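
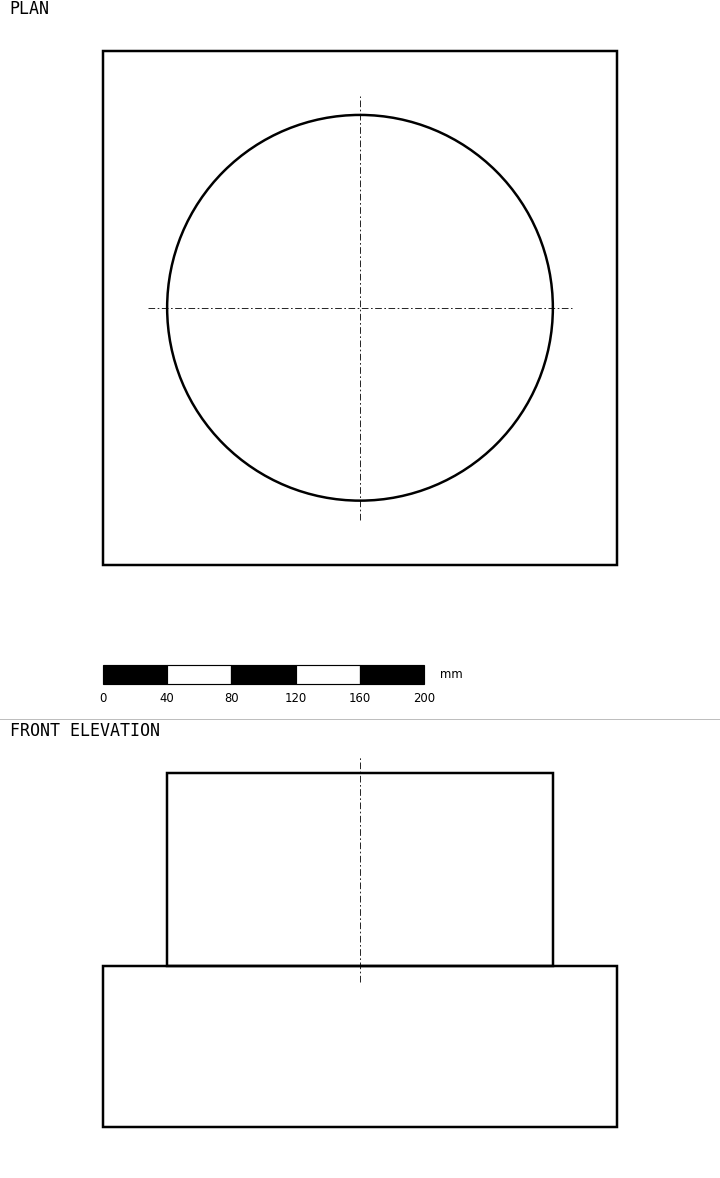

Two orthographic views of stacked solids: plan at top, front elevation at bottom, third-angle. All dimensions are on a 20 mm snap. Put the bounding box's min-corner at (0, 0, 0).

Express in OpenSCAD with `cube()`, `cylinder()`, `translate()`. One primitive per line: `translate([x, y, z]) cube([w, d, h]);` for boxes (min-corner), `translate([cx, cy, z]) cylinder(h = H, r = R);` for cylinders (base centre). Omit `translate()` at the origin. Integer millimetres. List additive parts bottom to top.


cube([320, 320, 100]);
translate([160, 160, 100]) cylinder(h = 120, r = 120);


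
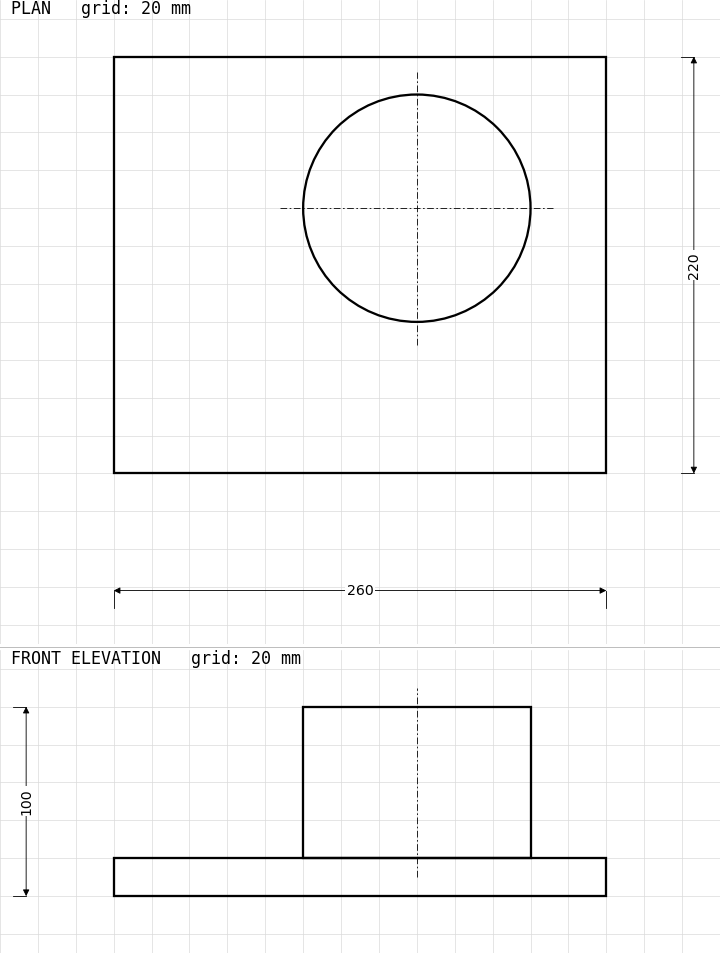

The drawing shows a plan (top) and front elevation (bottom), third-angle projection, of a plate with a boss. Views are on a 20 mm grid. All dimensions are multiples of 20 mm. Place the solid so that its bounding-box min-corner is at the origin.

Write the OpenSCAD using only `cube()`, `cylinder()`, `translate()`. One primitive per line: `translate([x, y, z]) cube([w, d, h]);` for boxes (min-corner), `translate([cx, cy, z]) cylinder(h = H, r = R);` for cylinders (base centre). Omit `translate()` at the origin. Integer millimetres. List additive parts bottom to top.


cube([260, 220, 20]);
translate([160, 140, 20]) cylinder(h = 80, r = 60);


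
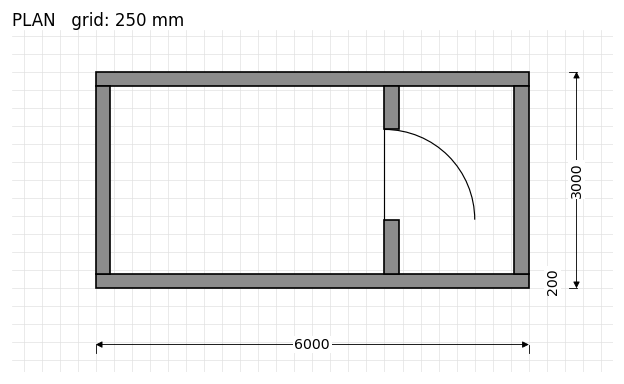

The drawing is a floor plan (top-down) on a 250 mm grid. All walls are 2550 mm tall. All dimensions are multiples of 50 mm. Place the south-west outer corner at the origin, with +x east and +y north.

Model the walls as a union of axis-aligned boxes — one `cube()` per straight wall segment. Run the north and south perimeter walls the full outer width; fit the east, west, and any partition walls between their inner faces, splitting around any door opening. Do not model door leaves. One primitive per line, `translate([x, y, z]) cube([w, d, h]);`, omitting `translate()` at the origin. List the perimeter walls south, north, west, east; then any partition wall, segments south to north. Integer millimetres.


cube([6000, 200, 2550]);
translate([0, 2800, 0]) cube([6000, 200, 2550]);
translate([0, 200, 0]) cube([200, 2600, 2550]);
translate([5800, 200, 0]) cube([200, 2600, 2550]);
translate([4000, 200, 0]) cube([200, 750, 2550]);
translate([4000, 2200, 0]) cube([200, 600, 2550]);


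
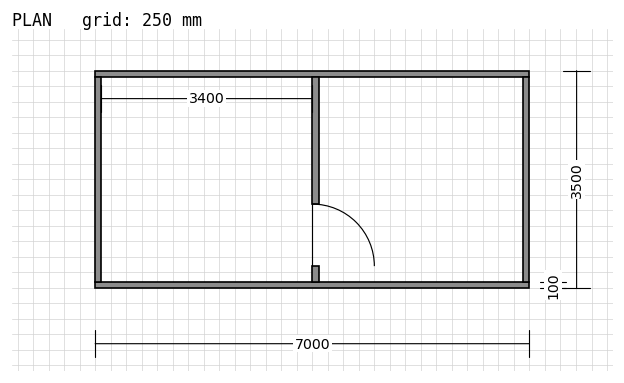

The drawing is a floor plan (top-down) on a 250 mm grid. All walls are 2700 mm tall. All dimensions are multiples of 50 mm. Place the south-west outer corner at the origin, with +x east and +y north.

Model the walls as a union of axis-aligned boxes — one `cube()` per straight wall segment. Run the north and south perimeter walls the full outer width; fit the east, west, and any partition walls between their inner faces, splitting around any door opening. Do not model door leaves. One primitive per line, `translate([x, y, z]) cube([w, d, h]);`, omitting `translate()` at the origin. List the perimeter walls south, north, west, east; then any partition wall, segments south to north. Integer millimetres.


cube([7000, 100, 2700]);
translate([0, 3400, 0]) cube([7000, 100, 2700]);
translate([0, 100, 0]) cube([100, 3300, 2700]);
translate([6900, 100, 0]) cube([100, 3300, 2700]);
translate([3500, 100, 0]) cube([100, 250, 2700]);
translate([3500, 1350, 0]) cube([100, 2050, 2700]);


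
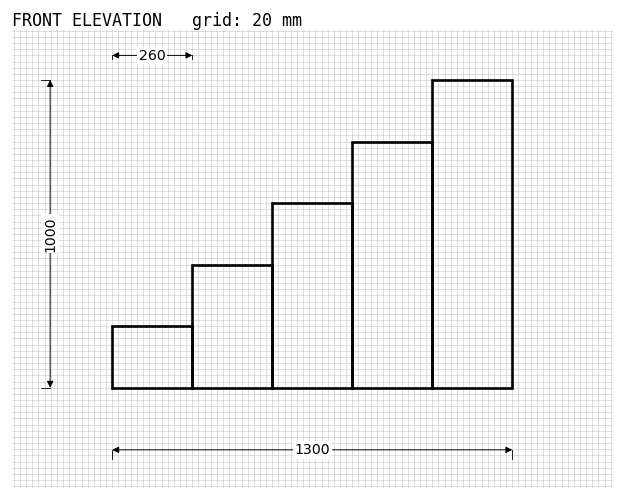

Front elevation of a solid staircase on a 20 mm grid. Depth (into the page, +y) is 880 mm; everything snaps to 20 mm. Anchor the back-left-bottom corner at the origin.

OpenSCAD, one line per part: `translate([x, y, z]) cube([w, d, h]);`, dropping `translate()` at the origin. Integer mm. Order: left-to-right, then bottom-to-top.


cube([260, 880, 200]);
translate([260, 0, 0]) cube([260, 880, 400]);
translate([520, 0, 0]) cube([260, 880, 600]);
translate([780, 0, 0]) cube([260, 880, 800]);
translate([1040, 0, 0]) cube([260, 880, 1000]);


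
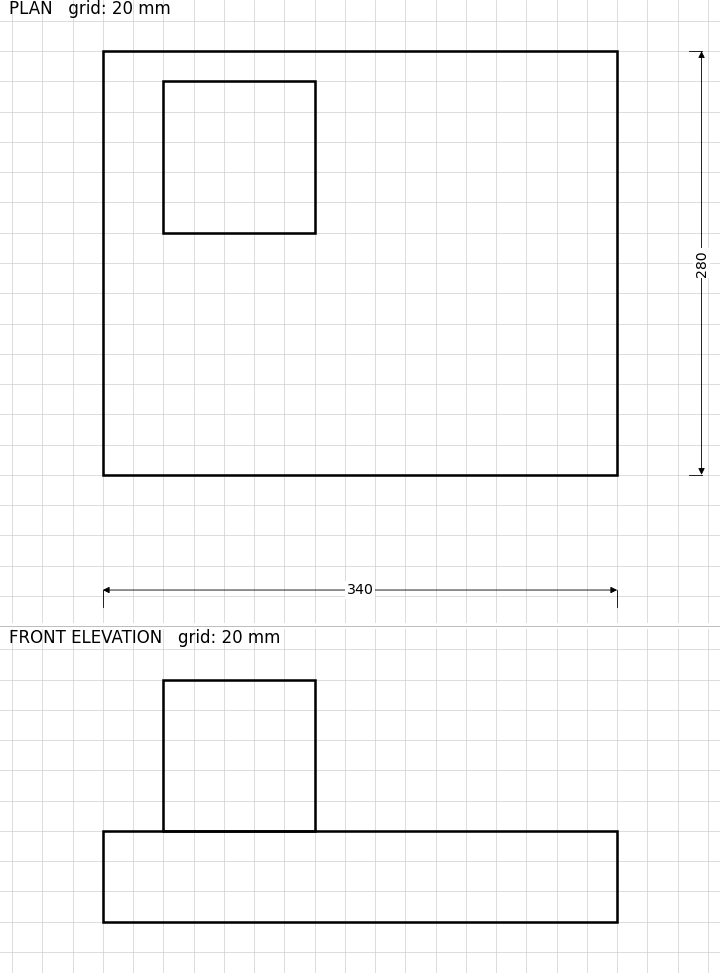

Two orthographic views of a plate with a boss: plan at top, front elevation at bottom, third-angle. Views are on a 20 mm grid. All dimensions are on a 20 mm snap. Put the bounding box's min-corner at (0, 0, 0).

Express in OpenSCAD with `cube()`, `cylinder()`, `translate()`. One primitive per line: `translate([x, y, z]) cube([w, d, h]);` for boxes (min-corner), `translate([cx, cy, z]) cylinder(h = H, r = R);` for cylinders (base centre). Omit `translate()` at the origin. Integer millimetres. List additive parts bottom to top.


cube([340, 280, 60]);
translate([40, 160, 60]) cube([100, 100, 100]);


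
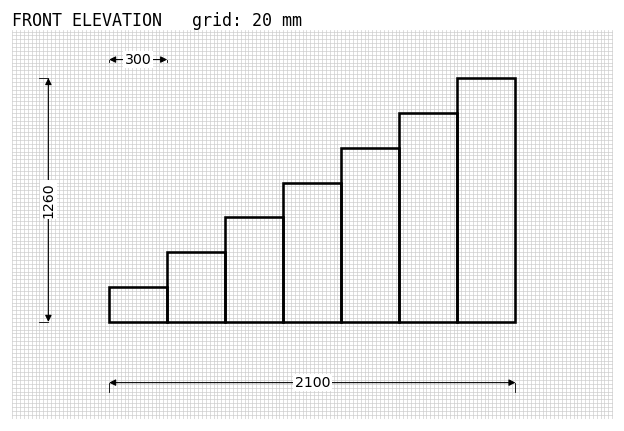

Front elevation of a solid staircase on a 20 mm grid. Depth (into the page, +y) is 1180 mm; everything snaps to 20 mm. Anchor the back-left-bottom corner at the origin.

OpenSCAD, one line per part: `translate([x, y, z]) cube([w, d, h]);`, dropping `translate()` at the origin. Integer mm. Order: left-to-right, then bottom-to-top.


cube([300, 1180, 180]);
translate([300, 0, 0]) cube([300, 1180, 360]);
translate([600, 0, 0]) cube([300, 1180, 540]);
translate([900, 0, 0]) cube([300, 1180, 720]);
translate([1200, 0, 0]) cube([300, 1180, 900]);
translate([1500, 0, 0]) cube([300, 1180, 1080]);
translate([1800, 0, 0]) cube([300, 1180, 1260]);


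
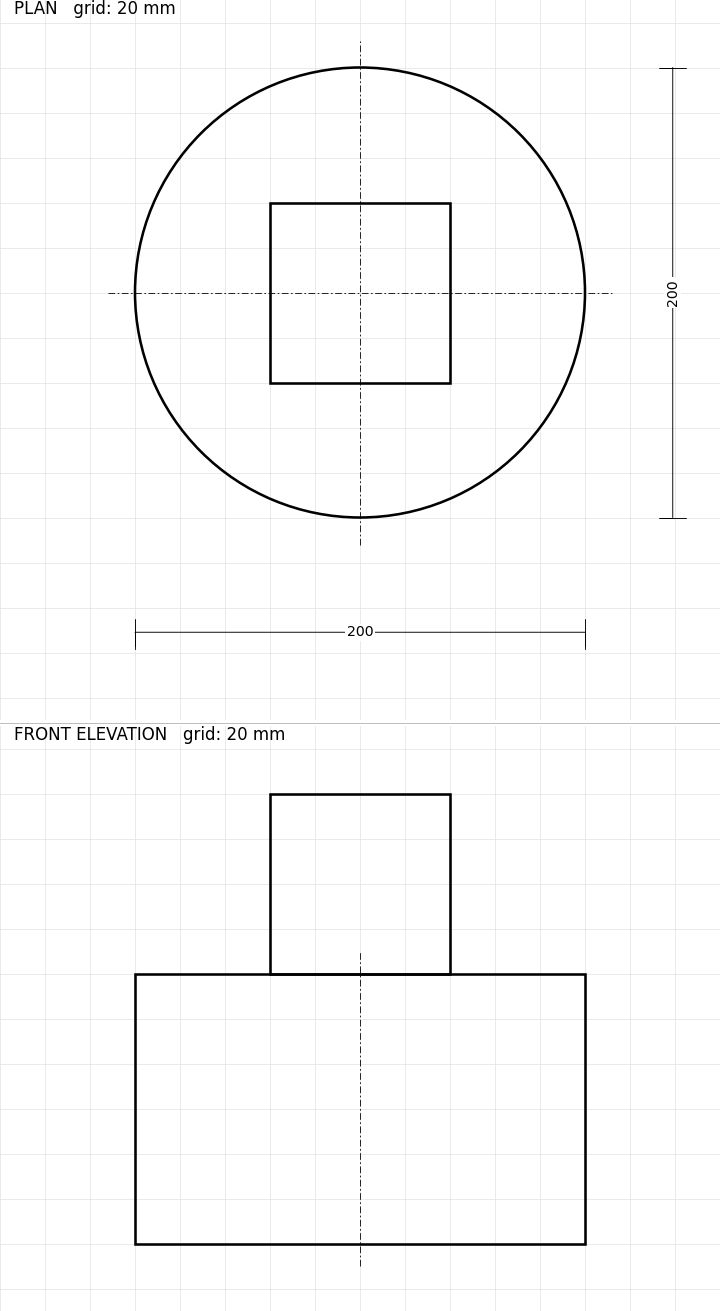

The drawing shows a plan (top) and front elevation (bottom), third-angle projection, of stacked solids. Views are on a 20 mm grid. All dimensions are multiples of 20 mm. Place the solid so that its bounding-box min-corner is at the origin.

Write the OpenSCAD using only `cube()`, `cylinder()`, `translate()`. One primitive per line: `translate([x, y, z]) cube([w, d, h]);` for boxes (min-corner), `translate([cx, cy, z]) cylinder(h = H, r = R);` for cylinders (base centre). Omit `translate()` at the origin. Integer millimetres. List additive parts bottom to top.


translate([100, 100, 0]) cylinder(h = 120, r = 100);
translate([60, 60, 120]) cube([80, 80, 80]);


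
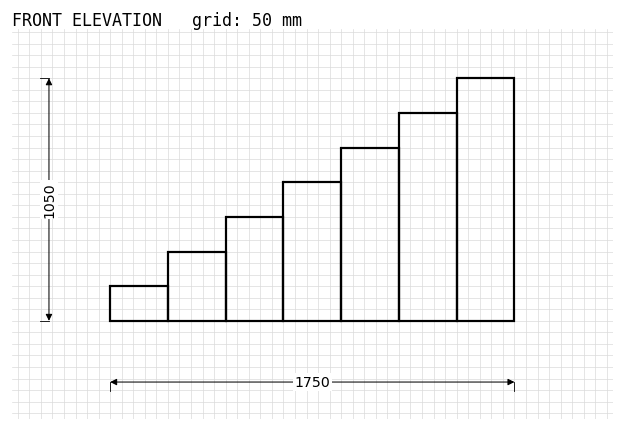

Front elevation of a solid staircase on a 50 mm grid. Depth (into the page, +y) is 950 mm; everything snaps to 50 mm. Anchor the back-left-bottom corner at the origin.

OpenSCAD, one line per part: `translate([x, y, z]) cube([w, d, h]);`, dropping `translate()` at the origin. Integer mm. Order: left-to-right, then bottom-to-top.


cube([250, 950, 150]);
translate([250, 0, 0]) cube([250, 950, 300]);
translate([500, 0, 0]) cube([250, 950, 450]);
translate([750, 0, 0]) cube([250, 950, 600]);
translate([1000, 0, 0]) cube([250, 950, 750]);
translate([1250, 0, 0]) cube([250, 950, 900]);
translate([1500, 0, 0]) cube([250, 950, 1050]);


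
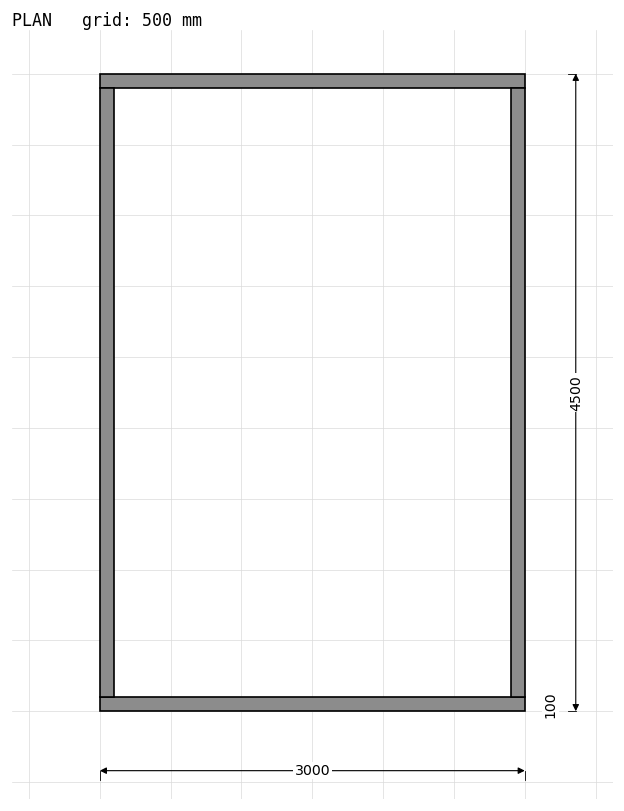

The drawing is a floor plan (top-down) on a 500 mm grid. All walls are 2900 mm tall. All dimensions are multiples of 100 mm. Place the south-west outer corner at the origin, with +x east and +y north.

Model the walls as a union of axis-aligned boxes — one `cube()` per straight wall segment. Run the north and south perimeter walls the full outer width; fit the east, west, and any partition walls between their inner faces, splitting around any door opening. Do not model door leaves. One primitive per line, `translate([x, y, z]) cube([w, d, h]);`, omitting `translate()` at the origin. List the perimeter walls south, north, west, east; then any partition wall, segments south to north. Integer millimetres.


cube([3000, 100, 2900]);
translate([0, 4400, 0]) cube([3000, 100, 2900]);
translate([0, 100, 0]) cube([100, 4300, 2900]);
translate([2900, 100, 0]) cube([100, 4300, 2900]);


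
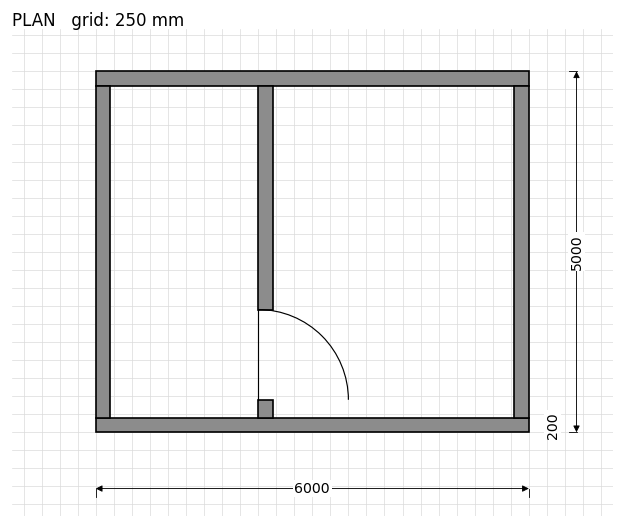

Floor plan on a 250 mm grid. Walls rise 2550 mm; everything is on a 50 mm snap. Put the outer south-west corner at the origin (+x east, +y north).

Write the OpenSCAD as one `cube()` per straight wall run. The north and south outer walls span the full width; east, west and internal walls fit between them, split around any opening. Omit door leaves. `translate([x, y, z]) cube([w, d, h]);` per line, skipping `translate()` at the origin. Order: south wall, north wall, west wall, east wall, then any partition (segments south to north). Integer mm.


cube([6000, 200, 2550]);
translate([0, 4800, 0]) cube([6000, 200, 2550]);
translate([0, 200, 0]) cube([200, 4600, 2550]);
translate([5800, 200, 0]) cube([200, 4600, 2550]);
translate([2250, 200, 0]) cube([200, 250, 2550]);
translate([2250, 1700, 0]) cube([200, 3100, 2550]);


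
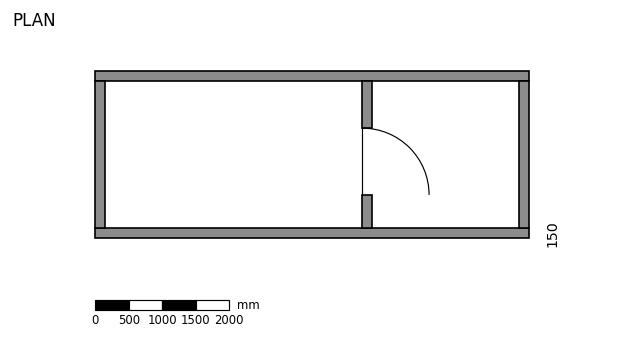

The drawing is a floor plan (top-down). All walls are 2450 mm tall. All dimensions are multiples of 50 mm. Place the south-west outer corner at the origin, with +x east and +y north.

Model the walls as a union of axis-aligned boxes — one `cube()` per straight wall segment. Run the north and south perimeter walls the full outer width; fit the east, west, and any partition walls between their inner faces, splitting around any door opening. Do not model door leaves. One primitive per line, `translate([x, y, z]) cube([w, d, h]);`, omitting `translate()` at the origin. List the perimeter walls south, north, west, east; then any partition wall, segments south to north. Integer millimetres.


cube([6500, 150, 2450]);
translate([0, 2350, 0]) cube([6500, 150, 2450]);
translate([0, 150, 0]) cube([150, 2200, 2450]);
translate([6350, 150, 0]) cube([150, 2200, 2450]);
translate([4000, 150, 0]) cube([150, 500, 2450]);
translate([4000, 1650, 0]) cube([150, 700, 2450]);


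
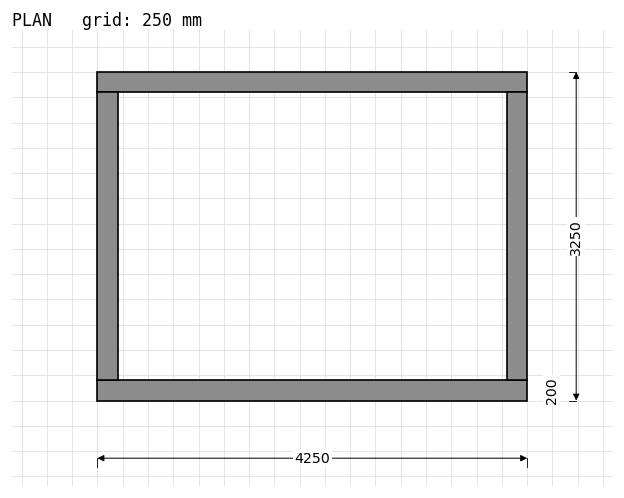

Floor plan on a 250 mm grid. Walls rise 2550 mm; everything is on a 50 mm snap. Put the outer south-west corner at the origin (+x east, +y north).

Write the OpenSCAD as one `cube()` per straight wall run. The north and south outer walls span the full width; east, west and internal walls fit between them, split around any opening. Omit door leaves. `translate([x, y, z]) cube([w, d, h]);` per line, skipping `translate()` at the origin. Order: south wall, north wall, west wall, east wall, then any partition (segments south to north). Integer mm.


cube([4250, 200, 2550]);
translate([0, 3050, 0]) cube([4250, 200, 2550]);
translate([0, 200, 0]) cube([200, 2850, 2550]);
translate([4050, 200, 0]) cube([200, 2850, 2550]);


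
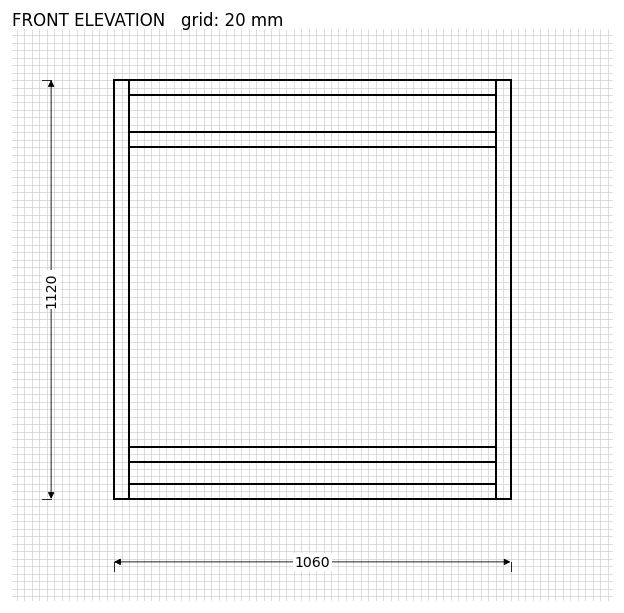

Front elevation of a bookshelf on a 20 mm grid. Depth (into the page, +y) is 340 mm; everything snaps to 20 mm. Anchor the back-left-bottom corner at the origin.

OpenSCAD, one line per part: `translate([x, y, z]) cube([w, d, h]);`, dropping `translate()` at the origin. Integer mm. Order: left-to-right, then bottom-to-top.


cube([40, 340, 1120]);
translate([40, 0, 0]) cube([980, 340, 40]);
translate([40, 0, 100]) cube([980, 340, 40]);
translate([40, 0, 940]) cube([980, 340, 40]);
translate([40, 0, 1080]) cube([980, 340, 40]);
translate([1020, 0, 0]) cube([40, 340, 1120]);


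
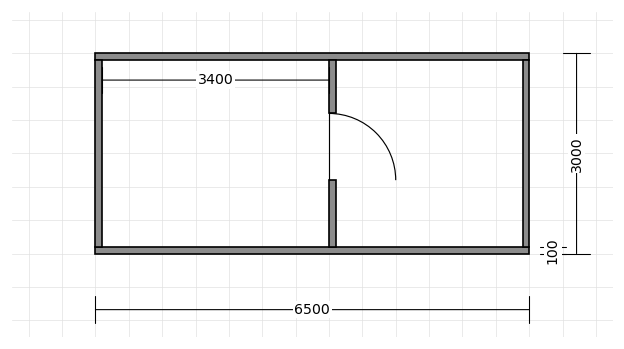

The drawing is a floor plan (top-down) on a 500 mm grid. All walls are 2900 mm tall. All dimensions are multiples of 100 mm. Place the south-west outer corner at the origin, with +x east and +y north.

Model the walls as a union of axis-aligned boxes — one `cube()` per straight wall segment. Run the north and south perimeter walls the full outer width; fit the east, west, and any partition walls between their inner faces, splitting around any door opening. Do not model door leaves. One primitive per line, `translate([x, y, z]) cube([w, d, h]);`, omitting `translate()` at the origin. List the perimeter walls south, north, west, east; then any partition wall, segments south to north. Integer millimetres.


cube([6500, 100, 2900]);
translate([0, 2900, 0]) cube([6500, 100, 2900]);
translate([0, 100, 0]) cube([100, 2800, 2900]);
translate([6400, 100, 0]) cube([100, 2800, 2900]);
translate([3500, 100, 0]) cube([100, 1000, 2900]);
translate([3500, 2100, 0]) cube([100, 800, 2900]);


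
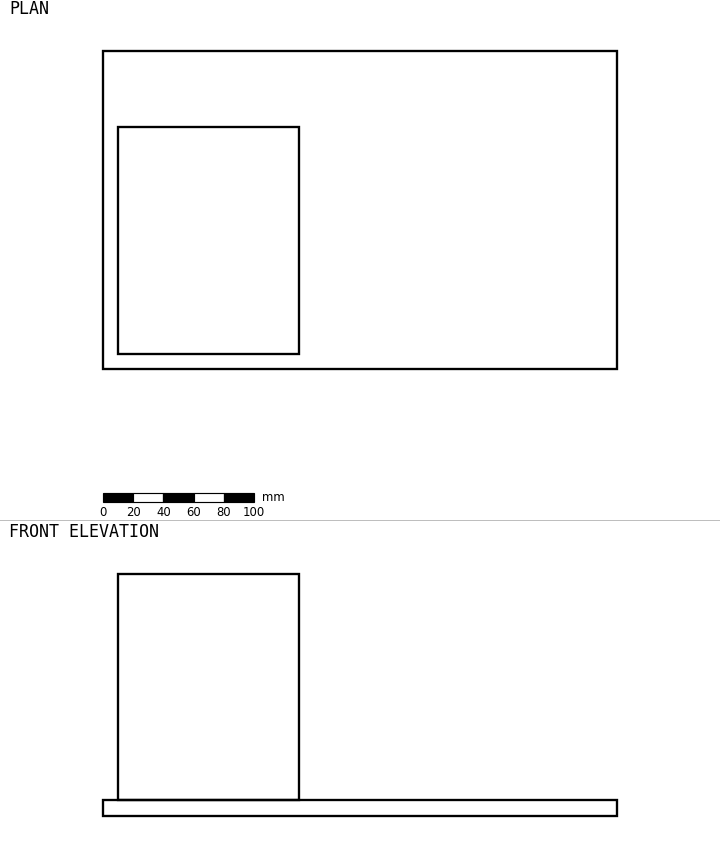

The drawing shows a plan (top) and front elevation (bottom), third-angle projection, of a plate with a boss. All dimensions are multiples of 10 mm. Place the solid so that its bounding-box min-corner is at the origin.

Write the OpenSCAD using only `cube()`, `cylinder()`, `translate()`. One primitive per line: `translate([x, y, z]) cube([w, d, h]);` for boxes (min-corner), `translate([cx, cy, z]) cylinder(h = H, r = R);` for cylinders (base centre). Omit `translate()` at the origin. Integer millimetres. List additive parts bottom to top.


cube([340, 210, 10]);
translate([10, 10, 10]) cube([120, 150, 150]);


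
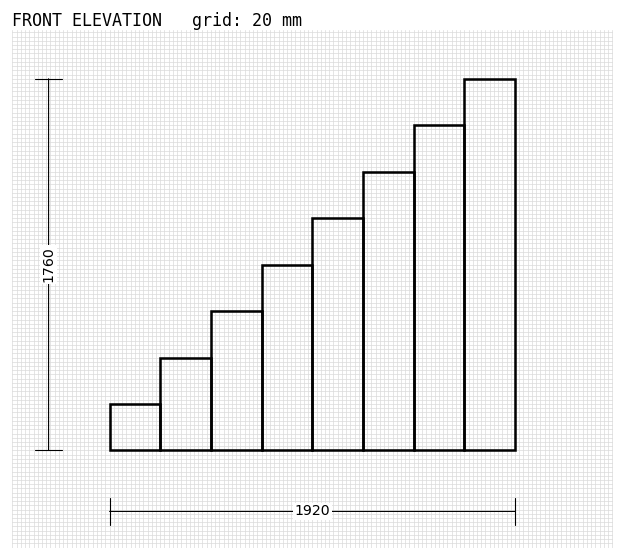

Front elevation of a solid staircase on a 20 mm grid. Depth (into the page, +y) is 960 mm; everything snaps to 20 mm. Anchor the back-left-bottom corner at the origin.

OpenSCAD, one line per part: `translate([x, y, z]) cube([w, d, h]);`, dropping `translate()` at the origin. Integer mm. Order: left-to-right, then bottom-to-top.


cube([240, 960, 220]);
translate([240, 0, 0]) cube([240, 960, 440]);
translate([480, 0, 0]) cube([240, 960, 660]);
translate([720, 0, 0]) cube([240, 960, 880]);
translate([960, 0, 0]) cube([240, 960, 1100]);
translate([1200, 0, 0]) cube([240, 960, 1320]);
translate([1440, 0, 0]) cube([240, 960, 1540]);
translate([1680, 0, 0]) cube([240, 960, 1760]);


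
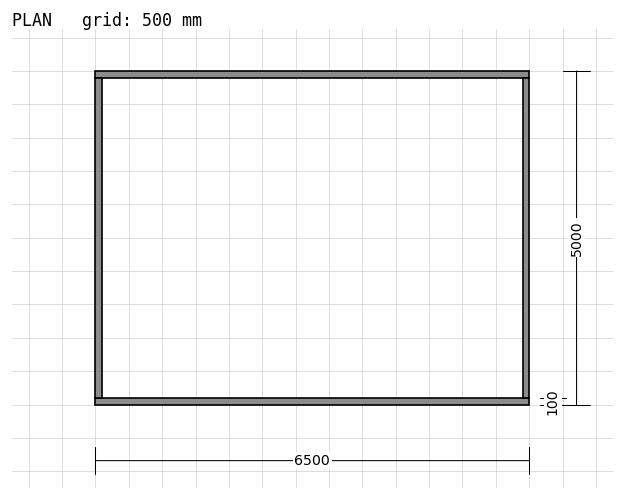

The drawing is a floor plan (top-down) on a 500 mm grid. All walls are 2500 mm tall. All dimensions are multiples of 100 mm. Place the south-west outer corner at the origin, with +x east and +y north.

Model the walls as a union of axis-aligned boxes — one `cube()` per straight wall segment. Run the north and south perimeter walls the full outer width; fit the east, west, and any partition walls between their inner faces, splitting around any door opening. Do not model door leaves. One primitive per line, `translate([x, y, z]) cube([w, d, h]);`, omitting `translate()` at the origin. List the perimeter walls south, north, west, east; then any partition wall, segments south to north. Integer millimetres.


cube([6500, 100, 2500]);
translate([0, 4900, 0]) cube([6500, 100, 2500]);
translate([0, 100, 0]) cube([100, 4800, 2500]);
translate([6400, 100, 0]) cube([100, 4800, 2500]);


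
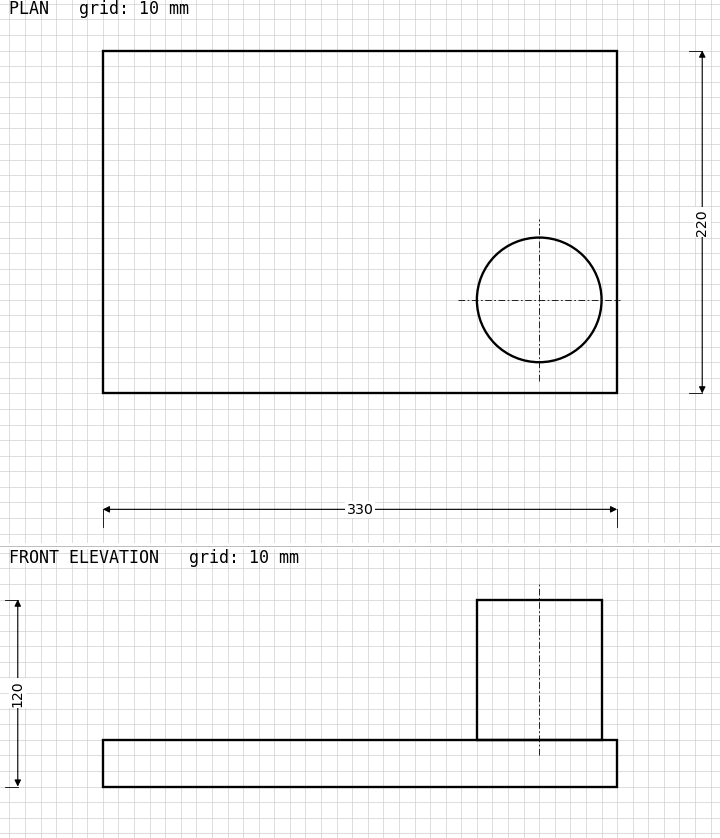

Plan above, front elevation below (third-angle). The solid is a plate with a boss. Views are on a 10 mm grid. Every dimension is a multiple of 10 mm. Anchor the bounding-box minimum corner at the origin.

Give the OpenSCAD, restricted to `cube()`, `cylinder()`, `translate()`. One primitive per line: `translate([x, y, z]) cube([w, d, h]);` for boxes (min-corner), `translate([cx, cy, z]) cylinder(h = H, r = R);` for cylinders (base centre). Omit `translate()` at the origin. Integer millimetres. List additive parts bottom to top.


cube([330, 220, 30]);
translate([280, 60, 30]) cylinder(h = 90, r = 40);


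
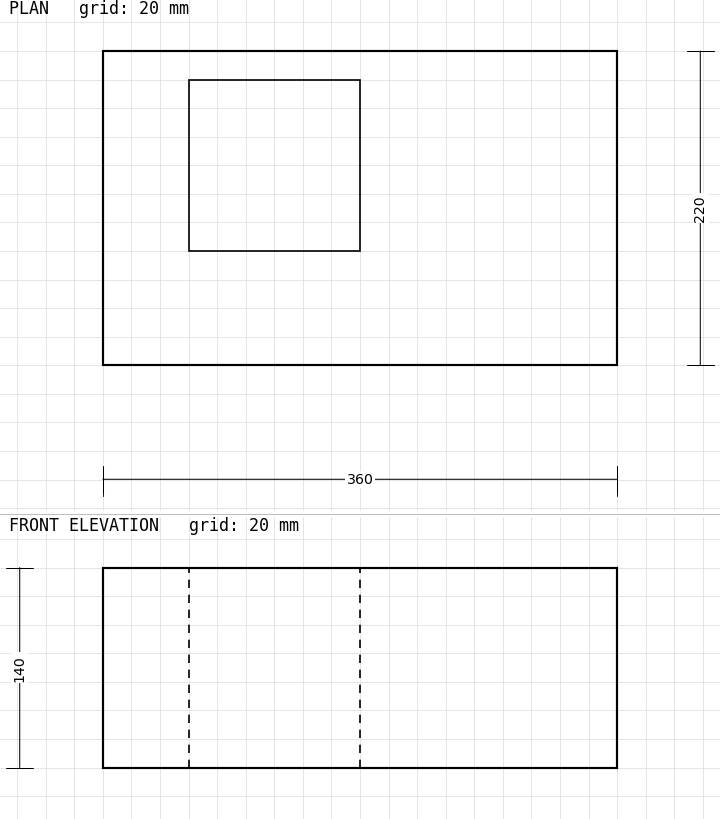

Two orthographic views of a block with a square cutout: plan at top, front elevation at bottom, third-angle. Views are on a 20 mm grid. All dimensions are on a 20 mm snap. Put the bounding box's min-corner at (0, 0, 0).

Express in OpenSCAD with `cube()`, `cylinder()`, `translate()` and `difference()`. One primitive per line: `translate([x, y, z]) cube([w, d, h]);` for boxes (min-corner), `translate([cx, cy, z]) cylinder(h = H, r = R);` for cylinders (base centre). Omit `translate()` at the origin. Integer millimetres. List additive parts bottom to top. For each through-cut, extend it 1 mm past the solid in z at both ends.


difference() {
  cube([360, 220, 140]);
  translate([60, 80, -1]) cube([120, 120, 142]);
}


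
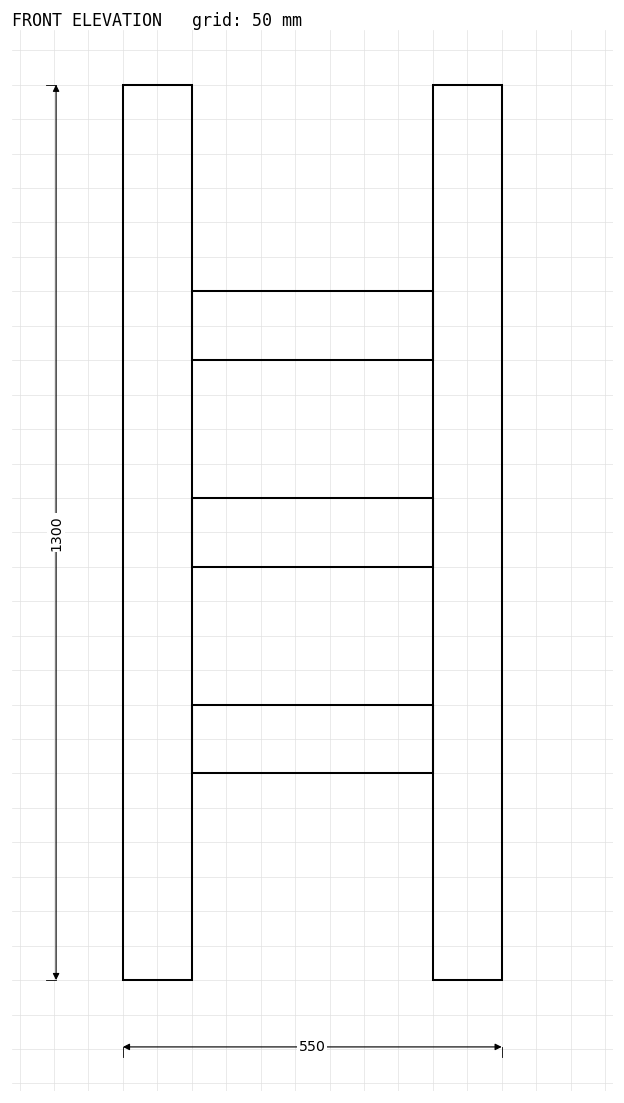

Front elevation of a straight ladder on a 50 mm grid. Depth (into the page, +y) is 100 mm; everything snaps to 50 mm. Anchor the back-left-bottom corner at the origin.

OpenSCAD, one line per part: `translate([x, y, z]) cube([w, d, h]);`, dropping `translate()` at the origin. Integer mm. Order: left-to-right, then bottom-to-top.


cube([100, 100, 1300]);
translate([100, 0, 300]) cube([350, 100, 100]);
translate([100, 0, 600]) cube([350, 100, 100]);
translate([100, 0, 900]) cube([350, 100, 100]);
translate([450, 0, 0]) cube([100, 100, 1300]);


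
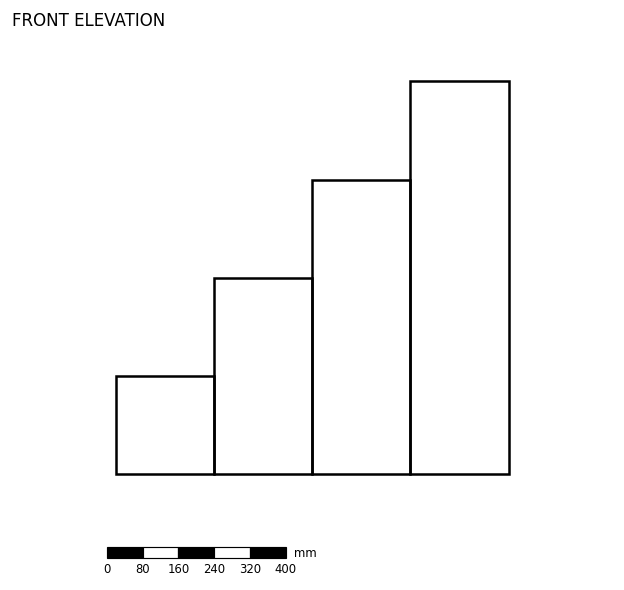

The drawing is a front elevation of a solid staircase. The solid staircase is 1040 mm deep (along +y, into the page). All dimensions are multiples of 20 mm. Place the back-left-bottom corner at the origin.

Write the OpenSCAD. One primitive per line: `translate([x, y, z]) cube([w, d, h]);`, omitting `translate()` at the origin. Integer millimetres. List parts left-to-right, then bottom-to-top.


cube([220, 1040, 220]);
translate([220, 0, 0]) cube([220, 1040, 440]);
translate([440, 0, 0]) cube([220, 1040, 660]);
translate([660, 0, 0]) cube([220, 1040, 880]);


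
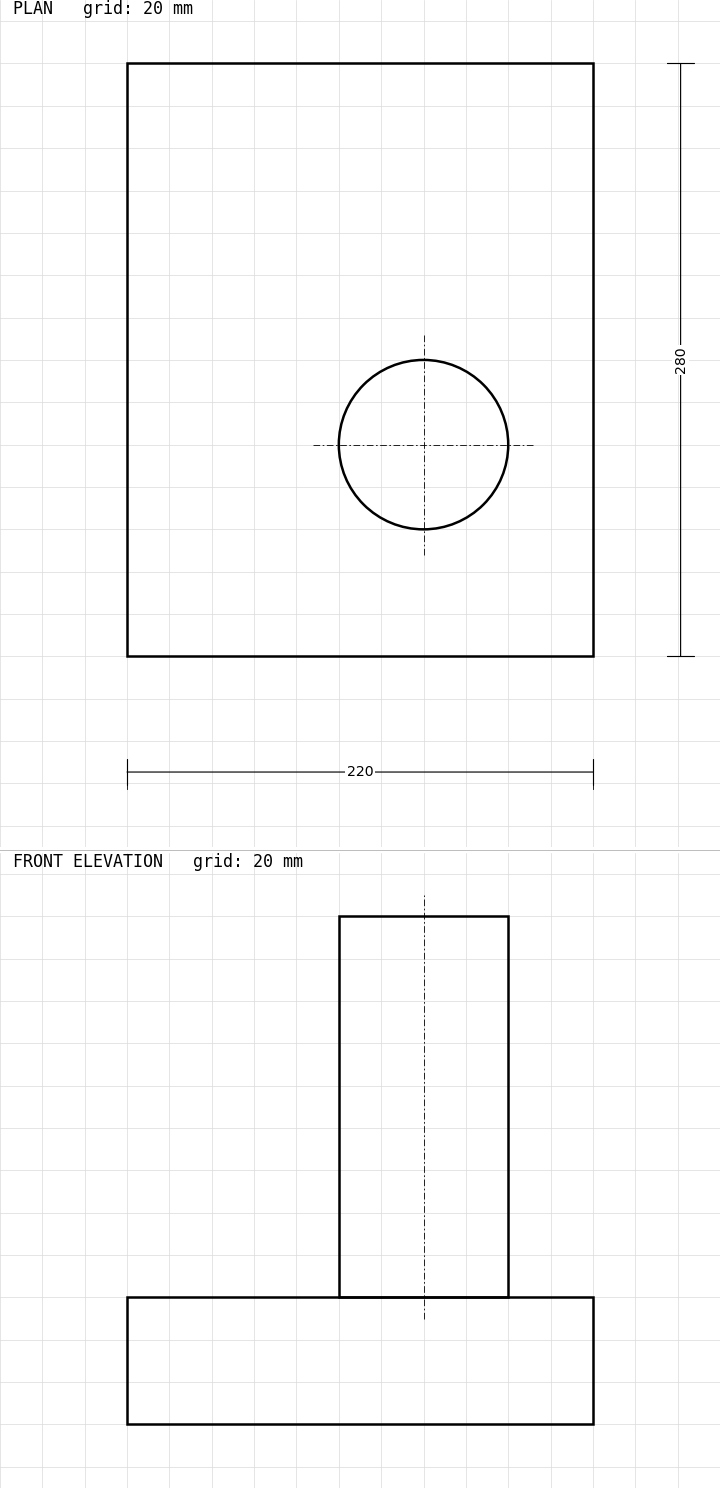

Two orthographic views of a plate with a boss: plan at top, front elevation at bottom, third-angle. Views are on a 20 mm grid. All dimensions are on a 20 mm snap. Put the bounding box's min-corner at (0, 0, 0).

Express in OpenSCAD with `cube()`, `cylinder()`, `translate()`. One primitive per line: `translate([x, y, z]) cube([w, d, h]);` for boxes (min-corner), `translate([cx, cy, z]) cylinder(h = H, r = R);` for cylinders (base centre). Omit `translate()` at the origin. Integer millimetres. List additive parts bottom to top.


cube([220, 280, 60]);
translate([140, 100, 60]) cylinder(h = 180, r = 40);


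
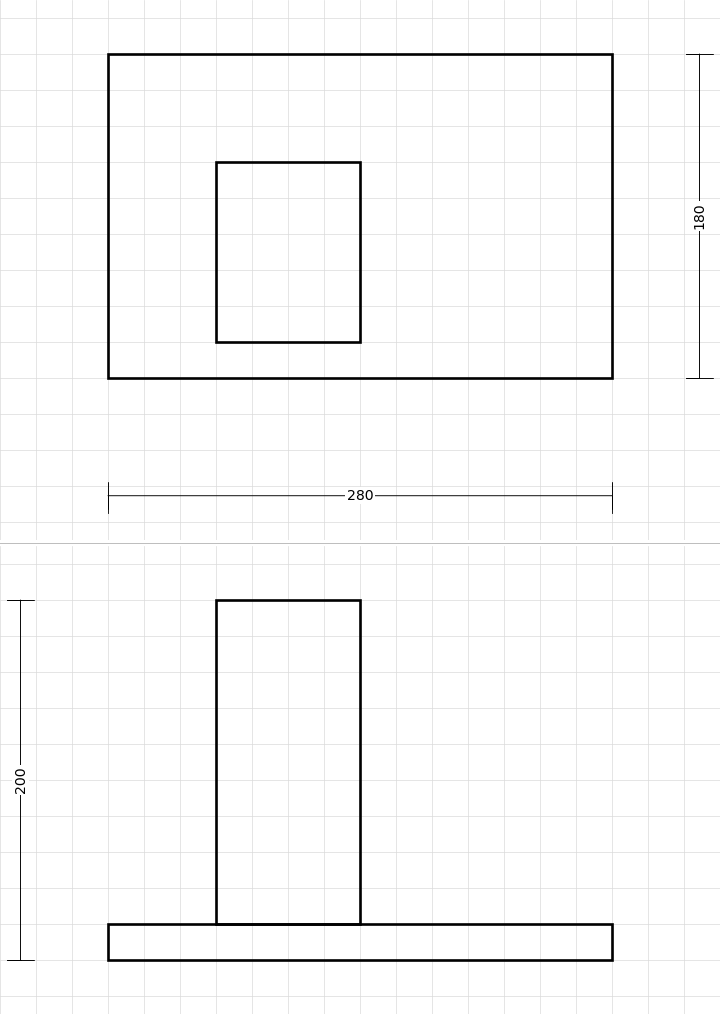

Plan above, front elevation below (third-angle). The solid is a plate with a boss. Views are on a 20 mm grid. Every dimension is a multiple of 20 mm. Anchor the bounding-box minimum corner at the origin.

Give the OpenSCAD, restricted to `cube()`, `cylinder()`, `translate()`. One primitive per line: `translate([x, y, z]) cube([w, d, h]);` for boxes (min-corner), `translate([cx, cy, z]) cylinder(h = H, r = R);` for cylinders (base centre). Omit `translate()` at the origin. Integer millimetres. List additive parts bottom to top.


cube([280, 180, 20]);
translate([60, 20, 20]) cube([80, 100, 180]);


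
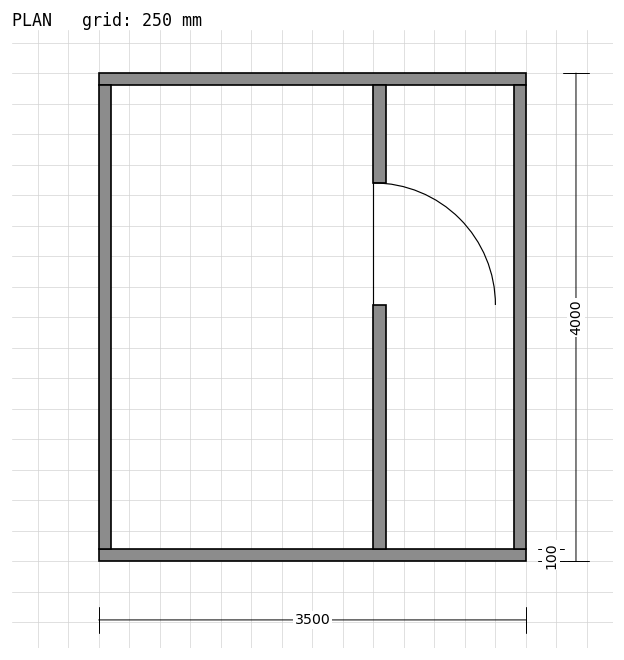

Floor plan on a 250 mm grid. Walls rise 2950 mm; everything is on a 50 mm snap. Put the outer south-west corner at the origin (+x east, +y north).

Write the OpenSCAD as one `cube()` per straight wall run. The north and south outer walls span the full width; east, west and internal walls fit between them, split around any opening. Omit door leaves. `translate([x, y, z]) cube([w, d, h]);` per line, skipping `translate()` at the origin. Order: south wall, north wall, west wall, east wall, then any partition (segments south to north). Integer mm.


cube([3500, 100, 2950]);
translate([0, 3900, 0]) cube([3500, 100, 2950]);
translate([0, 100, 0]) cube([100, 3800, 2950]);
translate([3400, 100, 0]) cube([100, 3800, 2950]);
translate([2250, 100, 0]) cube([100, 2000, 2950]);
translate([2250, 3100, 0]) cube([100, 800, 2950]);


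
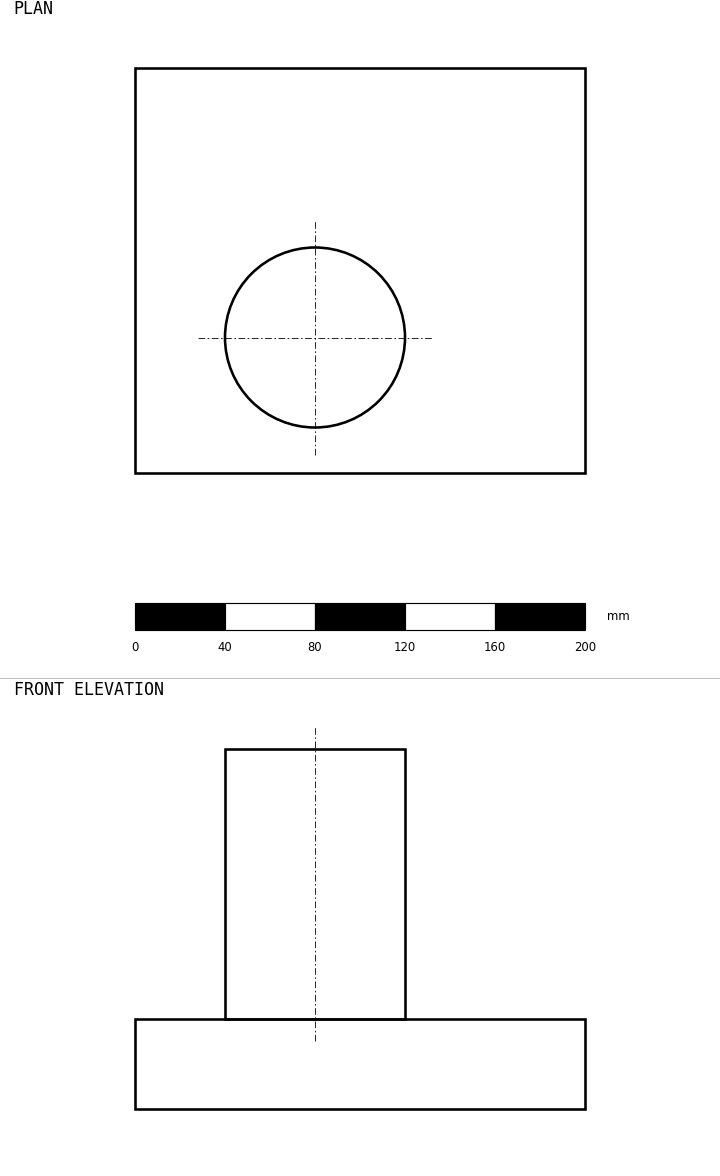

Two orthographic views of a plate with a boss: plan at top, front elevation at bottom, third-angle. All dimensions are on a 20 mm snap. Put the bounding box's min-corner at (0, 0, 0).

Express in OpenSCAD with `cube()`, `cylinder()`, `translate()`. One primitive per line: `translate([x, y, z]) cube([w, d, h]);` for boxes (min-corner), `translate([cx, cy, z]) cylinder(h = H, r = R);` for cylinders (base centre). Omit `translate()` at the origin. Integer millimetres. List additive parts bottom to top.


cube([200, 180, 40]);
translate([80, 60, 40]) cylinder(h = 120, r = 40);


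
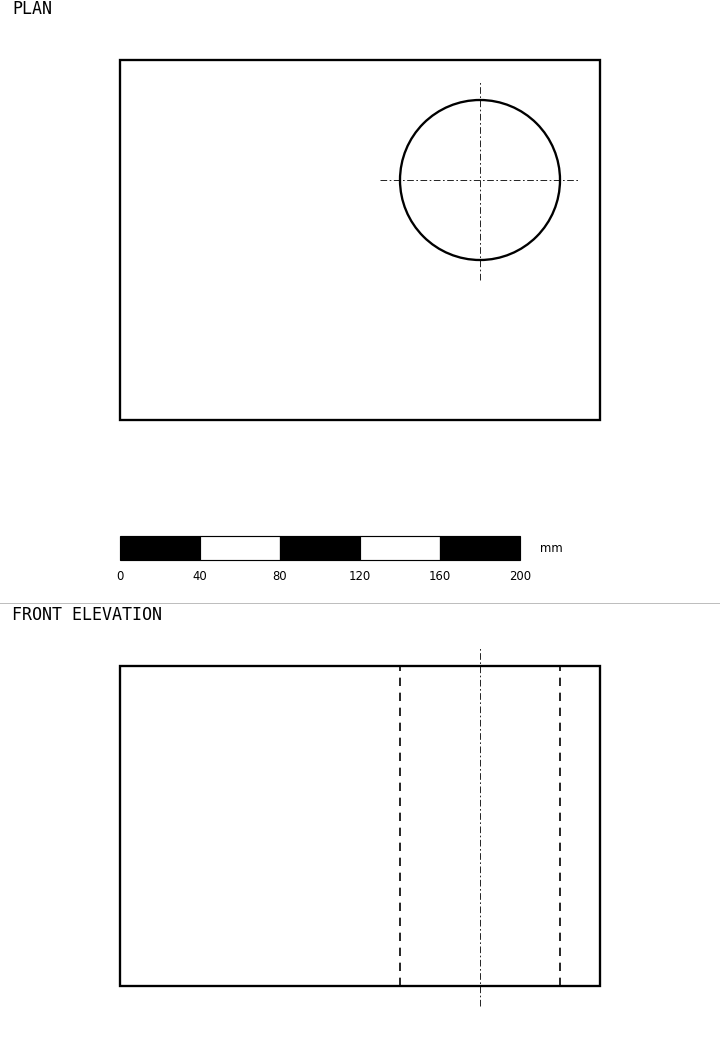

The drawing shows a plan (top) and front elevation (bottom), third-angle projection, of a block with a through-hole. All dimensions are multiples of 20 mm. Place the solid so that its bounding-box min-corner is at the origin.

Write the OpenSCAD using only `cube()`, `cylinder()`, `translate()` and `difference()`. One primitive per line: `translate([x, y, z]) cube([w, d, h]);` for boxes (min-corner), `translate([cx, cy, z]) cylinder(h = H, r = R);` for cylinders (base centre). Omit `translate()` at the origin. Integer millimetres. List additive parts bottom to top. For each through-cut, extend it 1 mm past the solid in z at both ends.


difference() {
  cube([240, 180, 160]);
  translate([180, 120, -1]) cylinder(h = 162, r = 40);
}


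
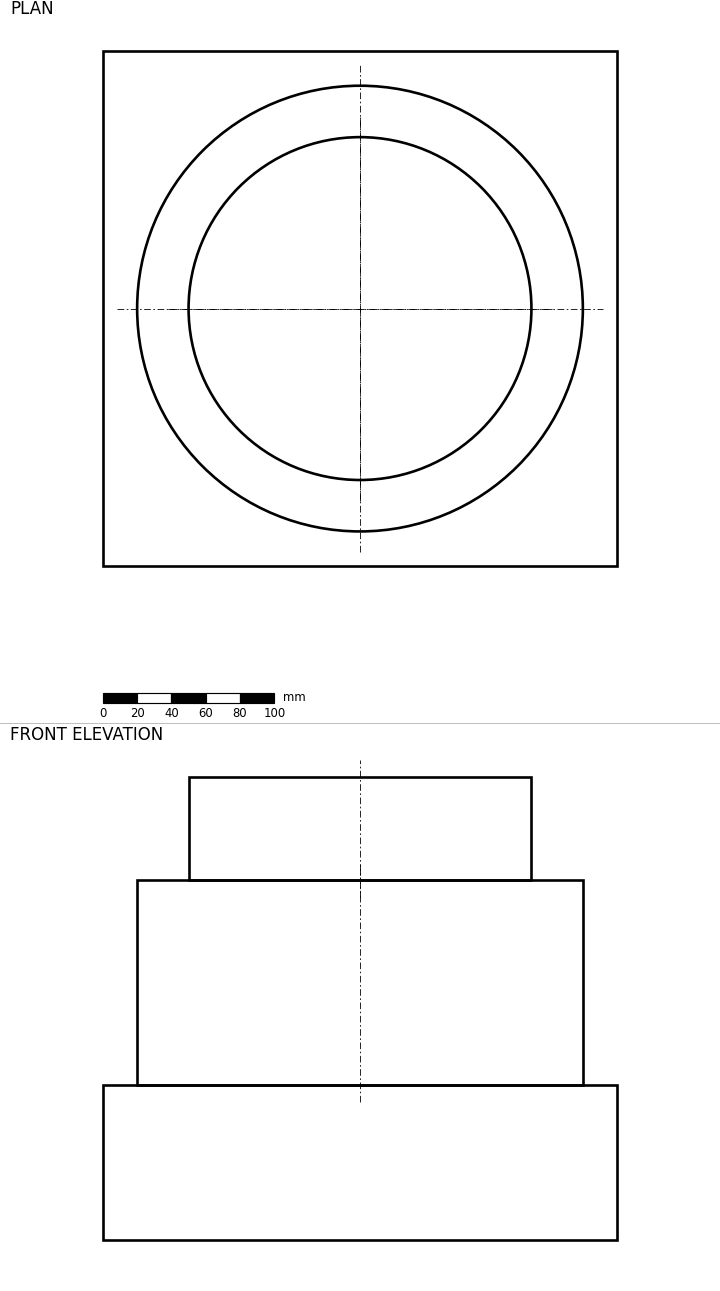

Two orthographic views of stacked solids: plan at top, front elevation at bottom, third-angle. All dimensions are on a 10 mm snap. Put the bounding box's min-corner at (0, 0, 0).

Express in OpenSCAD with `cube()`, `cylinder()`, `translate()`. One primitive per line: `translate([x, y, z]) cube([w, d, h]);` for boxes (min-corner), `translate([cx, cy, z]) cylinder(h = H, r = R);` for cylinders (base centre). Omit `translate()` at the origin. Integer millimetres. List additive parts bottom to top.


cube([300, 300, 90]);
translate([150, 150, 90]) cylinder(h = 120, r = 130);
translate([150, 150, 210]) cylinder(h = 60, r = 100);


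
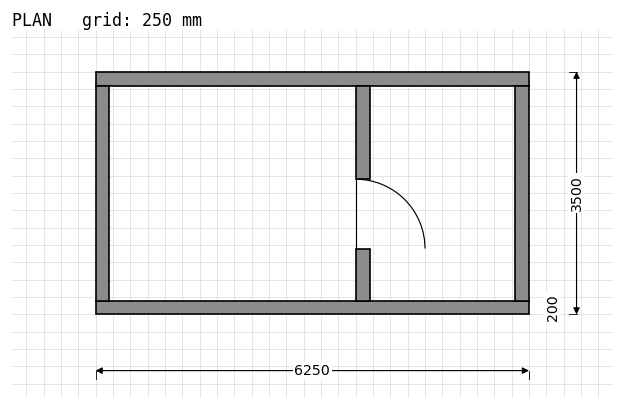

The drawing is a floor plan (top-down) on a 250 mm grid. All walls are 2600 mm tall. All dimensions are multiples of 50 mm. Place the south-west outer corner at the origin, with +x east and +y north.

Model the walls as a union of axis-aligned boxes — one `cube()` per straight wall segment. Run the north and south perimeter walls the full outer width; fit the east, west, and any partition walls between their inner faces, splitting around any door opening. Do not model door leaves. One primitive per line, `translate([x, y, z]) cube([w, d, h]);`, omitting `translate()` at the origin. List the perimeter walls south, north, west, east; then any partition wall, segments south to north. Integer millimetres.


cube([6250, 200, 2600]);
translate([0, 3300, 0]) cube([6250, 200, 2600]);
translate([0, 200, 0]) cube([200, 3100, 2600]);
translate([6050, 200, 0]) cube([200, 3100, 2600]);
translate([3750, 200, 0]) cube([200, 750, 2600]);
translate([3750, 1950, 0]) cube([200, 1350, 2600]);


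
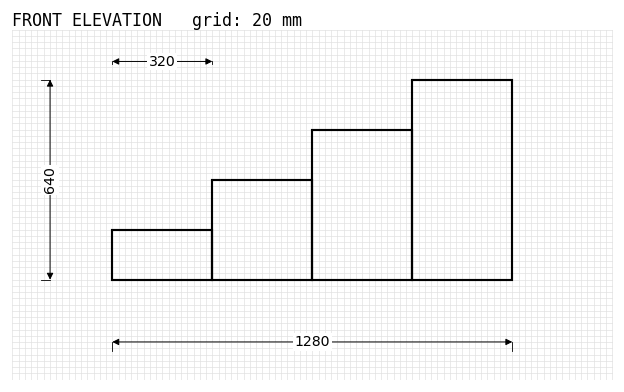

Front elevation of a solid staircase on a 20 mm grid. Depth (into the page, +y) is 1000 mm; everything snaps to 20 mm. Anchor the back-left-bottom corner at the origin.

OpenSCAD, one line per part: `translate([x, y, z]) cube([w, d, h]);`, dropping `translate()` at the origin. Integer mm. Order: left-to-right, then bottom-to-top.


cube([320, 1000, 160]);
translate([320, 0, 0]) cube([320, 1000, 320]);
translate([640, 0, 0]) cube([320, 1000, 480]);
translate([960, 0, 0]) cube([320, 1000, 640]);


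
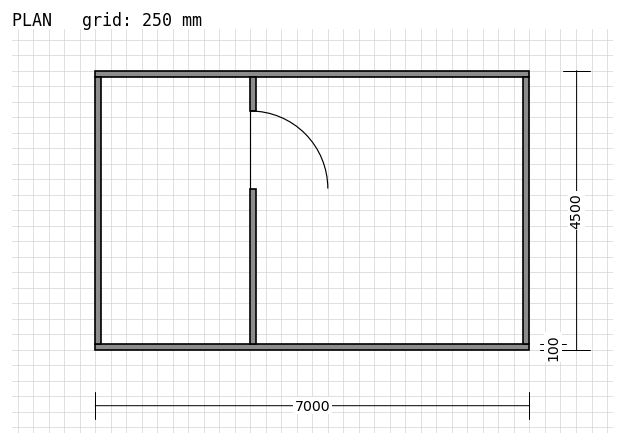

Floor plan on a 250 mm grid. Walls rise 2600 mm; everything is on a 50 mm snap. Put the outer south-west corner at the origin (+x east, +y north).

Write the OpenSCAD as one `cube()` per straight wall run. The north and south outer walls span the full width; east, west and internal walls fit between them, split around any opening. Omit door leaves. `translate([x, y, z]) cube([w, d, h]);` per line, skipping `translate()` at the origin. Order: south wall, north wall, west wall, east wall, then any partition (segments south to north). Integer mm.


cube([7000, 100, 2600]);
translate([0, 4400, 0]) cube([7000, 100, 2600]);
translate([0, 100, 0]) cube([100, 4300, 2600]);
translate([6900, 100, 0]) cube([100, 4300, 2600]);
translate([2500, 100, 0]) cube([100, 2500, 2600]);
translate([2500, 3850, 0]) cube([100, 550, 2600]);


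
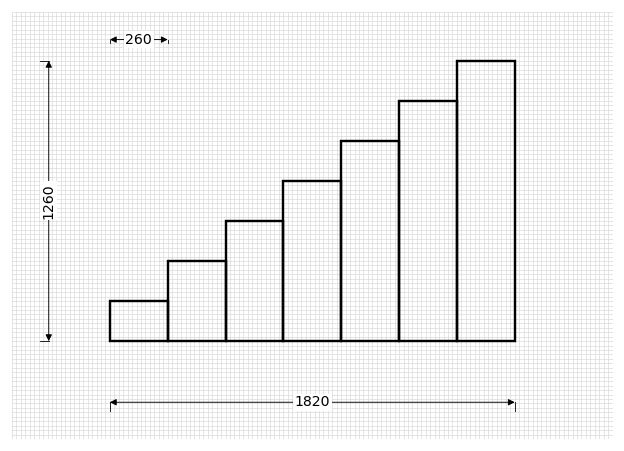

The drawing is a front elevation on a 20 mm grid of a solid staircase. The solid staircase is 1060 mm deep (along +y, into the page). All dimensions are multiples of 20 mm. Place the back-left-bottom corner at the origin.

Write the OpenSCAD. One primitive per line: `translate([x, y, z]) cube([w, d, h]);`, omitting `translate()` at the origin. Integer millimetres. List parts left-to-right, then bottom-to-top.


cube([260, 1060, 180]);
translate([260, 0, 0]) cube([260, 1060, 360]);
translate([520, 0, 0]) cube([260, 1060, 540]);
translate([780, 0, 0]) cube([260, 1060, 720]);
translate([1040, 0, 0]) cube([260, 1060, 900]);
translate([1300, 0, 0]) cube([260, 1060, 1080]);
translate([1560, 0, 0]) cube([260, 1060, 1260]);


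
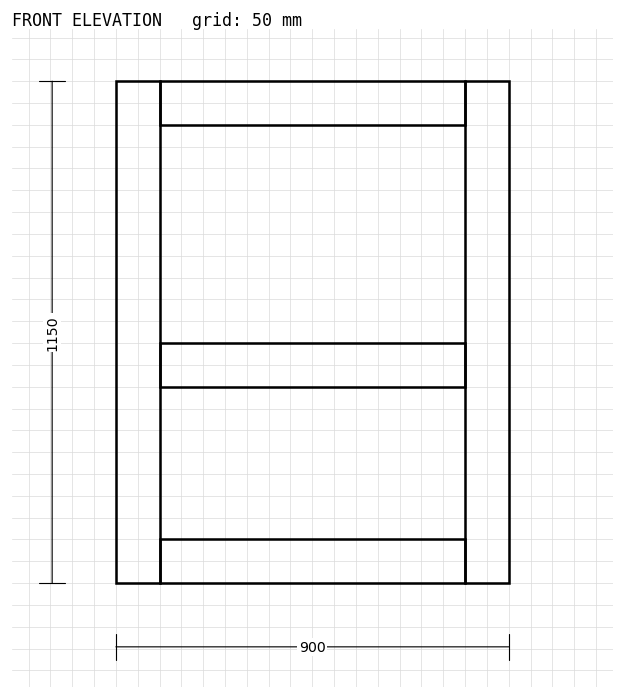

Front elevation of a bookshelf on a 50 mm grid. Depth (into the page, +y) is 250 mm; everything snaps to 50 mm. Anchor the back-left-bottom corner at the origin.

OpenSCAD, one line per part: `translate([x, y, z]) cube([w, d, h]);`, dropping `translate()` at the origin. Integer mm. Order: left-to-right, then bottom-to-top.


cube([100, 250, 1150]);
translate([100, 0, 0]) cube([700, 250, 100]);
translate([100, 0, 450]) cube([700, 250, 100]);
translate([100, 0, 1050]) cube([700, 250, 100]);
translate([800, 0, 0]) cube([100, 250, 1150]);


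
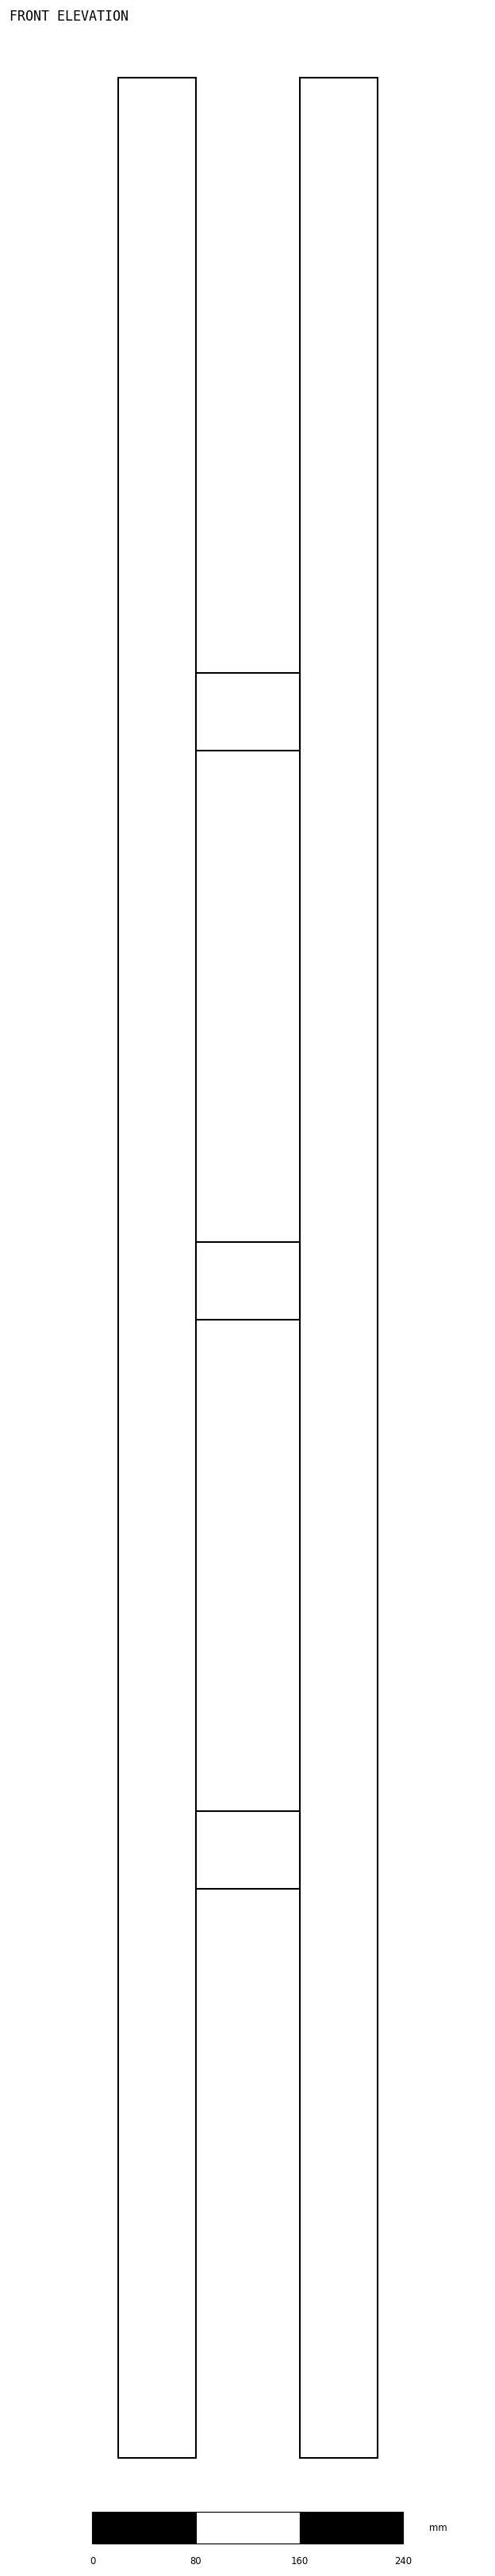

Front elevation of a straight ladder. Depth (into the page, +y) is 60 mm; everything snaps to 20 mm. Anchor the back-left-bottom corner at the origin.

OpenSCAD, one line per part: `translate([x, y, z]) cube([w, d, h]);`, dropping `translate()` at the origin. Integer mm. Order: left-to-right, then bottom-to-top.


cube([60, 60, 1840]);
translate([60, 0, 440]) cube([80, 60, 60]);
translate([60, 0, 880]) cube([80, 60, 60]);
translate([60, 0, 1320]) cube([80, 60, 60]);
translate([140, 0, 0]) cube([60, 60, 1840]);


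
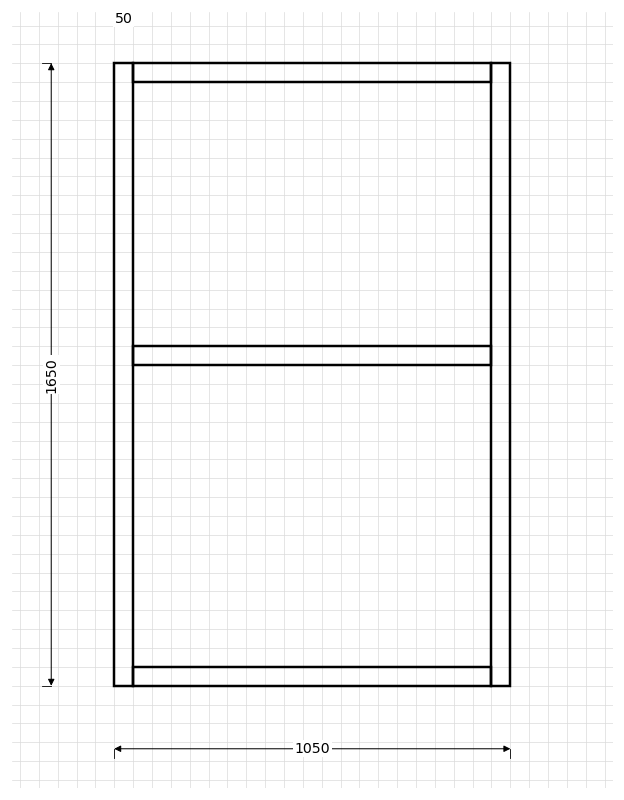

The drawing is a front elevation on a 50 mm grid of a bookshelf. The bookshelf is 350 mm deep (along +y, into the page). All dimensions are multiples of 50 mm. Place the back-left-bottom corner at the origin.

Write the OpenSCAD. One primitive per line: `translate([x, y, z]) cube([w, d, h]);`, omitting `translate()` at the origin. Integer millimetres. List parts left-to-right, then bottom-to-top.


cube([50, 350, 1650]);
translate([50, 0, 0]) cube([950, 350, 50]);
translate([50, 0, 850]) cube([950, 350, 50]);
translate([50, 0, 1600]) cube([950, 350, 50]);
translate([1000, 0, 0]) cube([50, 350, 1650]);


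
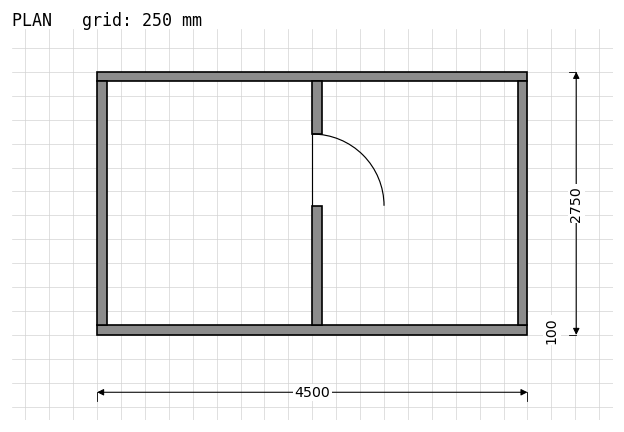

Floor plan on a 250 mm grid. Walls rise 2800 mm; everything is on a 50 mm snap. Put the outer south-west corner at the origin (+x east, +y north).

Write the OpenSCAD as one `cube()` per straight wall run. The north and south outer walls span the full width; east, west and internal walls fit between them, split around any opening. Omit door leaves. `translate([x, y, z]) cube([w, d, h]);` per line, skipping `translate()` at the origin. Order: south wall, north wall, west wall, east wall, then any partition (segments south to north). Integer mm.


cube([4500, 100, 2800]);
translate([0, 2650, 0]) cube([4500, 100, 2800]);
translate([0, 100, 0]) cube([100, 2550, 2800]);
translate([4400, 100, 0]) cube([100, 2550, 2800]);
translate([2250, 100, 0]) cube([100, 1250, 2800]);
translate([2250, 2100, 0]) cube([100, 550, 2800]);


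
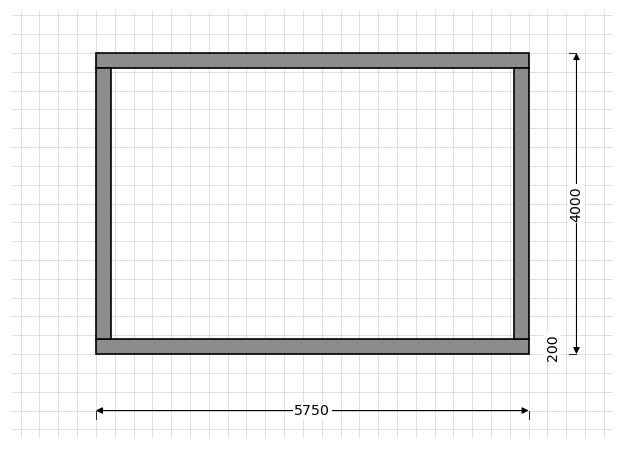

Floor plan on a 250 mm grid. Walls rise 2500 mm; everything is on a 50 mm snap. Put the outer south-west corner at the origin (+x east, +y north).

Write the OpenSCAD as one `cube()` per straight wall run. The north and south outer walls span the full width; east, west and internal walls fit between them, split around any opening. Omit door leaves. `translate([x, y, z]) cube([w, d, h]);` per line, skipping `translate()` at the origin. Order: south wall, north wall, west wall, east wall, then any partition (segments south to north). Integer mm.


cube([5750, 200, 2500]);
translate([0, 3800, 0]) cube([5750, 200, 2500]);
translate([0, 200, 0]) cube([200, 3600, 2500]);
translate([5550, 200, 0]) cube([200, 3600, 2500]);


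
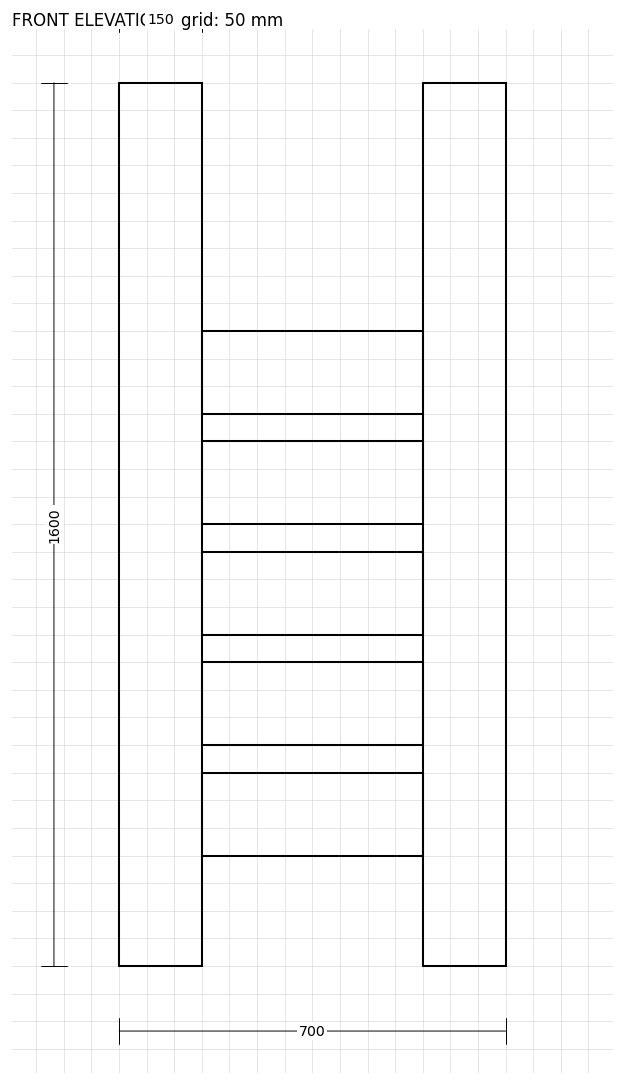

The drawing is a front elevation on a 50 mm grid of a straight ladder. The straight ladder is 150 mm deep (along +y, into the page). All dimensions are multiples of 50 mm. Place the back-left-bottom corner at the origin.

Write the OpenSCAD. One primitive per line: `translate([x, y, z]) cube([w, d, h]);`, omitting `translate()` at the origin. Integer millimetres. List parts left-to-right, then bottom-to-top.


cube([150, 150, 1600]);
translate([150, 0, 200]) cube([400, 150, 150]);
translate([150, 0, 400]) cube([400, 150, 150]);
translate([150, 0, 600]) cube([400, 150, 150]);
translate([150, 0, 800]) cube([400, 150, 150]);
translate([150, 0, 1000]) cube([400, 150, 150]);
translate([550, 0, 0]) cube([150, 150, 1600]);


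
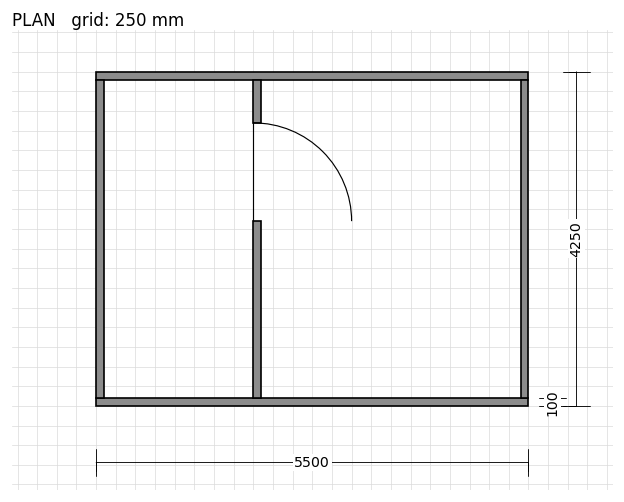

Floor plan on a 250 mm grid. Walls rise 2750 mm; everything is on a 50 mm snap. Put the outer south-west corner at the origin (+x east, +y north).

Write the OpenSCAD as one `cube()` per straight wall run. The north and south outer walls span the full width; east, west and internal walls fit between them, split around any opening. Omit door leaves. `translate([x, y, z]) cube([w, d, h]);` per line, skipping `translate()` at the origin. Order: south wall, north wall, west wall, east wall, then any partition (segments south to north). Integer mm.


cube([5500, 100, 2750]);
translate([0, 4150, 0]) cube([5500, 100, 2750]);
translate([0, 100, 0]) cube([100, 4050, 2750]);
translate([5400, 100, 0]) cube([100, 4050, 2750]);
translate([2000, 100, 0]) cube([100, 2250, 2750]);
translate([2000, 3600, 0]) cube([100, 550, 2750]);


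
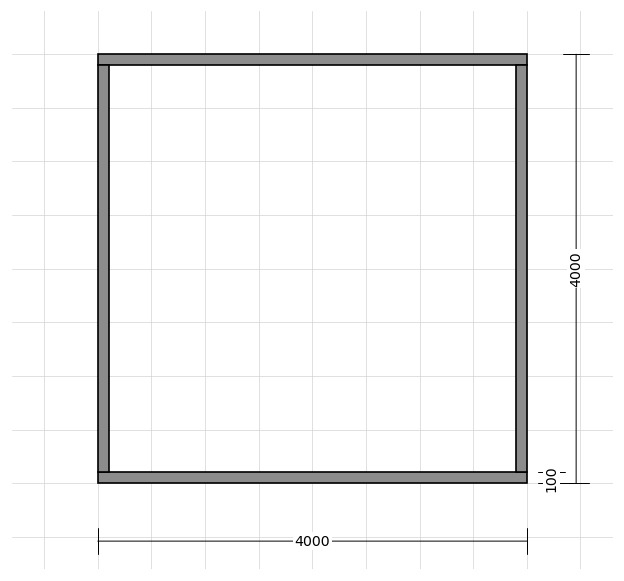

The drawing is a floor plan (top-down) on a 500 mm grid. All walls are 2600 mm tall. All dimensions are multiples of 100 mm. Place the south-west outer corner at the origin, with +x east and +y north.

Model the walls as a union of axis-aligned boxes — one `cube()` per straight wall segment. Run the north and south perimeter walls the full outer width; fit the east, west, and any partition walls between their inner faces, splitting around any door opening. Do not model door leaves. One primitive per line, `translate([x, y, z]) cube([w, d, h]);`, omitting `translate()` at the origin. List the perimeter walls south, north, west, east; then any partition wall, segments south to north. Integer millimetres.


cube([4000, 100, 2600]);
translate([0, 3900, 0]) cube([4000, 100, 2600]);
translate([0, 100, 0]) cube([100, 3800, 2600]);
translate([3900, 100, 0]) cube([100, 3800, 2600]);


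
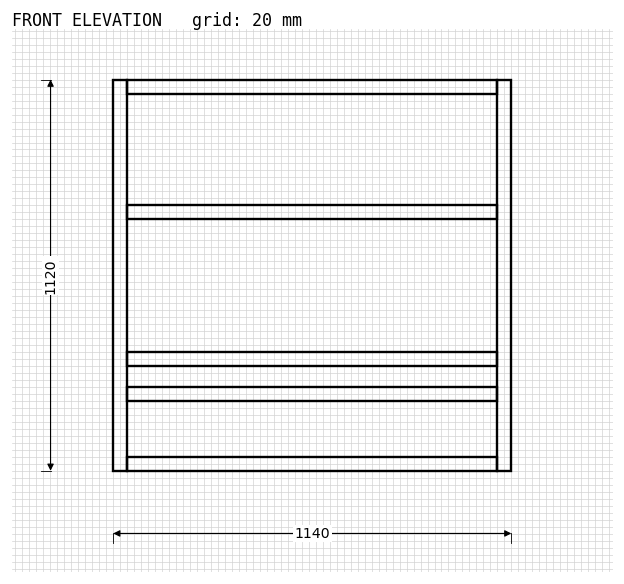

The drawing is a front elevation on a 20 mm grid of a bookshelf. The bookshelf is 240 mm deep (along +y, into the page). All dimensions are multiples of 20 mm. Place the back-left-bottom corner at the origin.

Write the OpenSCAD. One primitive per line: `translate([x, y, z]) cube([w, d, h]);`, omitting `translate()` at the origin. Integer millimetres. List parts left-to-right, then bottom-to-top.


cube([40, 240, 1120]);
translate([40, 0, 0]) cube([1060, 240, 40]);
translate([40, 0, 200]) cube([1060, 240, 40]);
translate([40, 0, 300]) cube([1060, 240, 40]);
translate([40, 0, 720]) cube([1060, 240, 40]);
translate([40, 0, 1080]) cube([1060, 240, 40]);
translate([1100, 0, 0]) cube([40, 240, 1120]);
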